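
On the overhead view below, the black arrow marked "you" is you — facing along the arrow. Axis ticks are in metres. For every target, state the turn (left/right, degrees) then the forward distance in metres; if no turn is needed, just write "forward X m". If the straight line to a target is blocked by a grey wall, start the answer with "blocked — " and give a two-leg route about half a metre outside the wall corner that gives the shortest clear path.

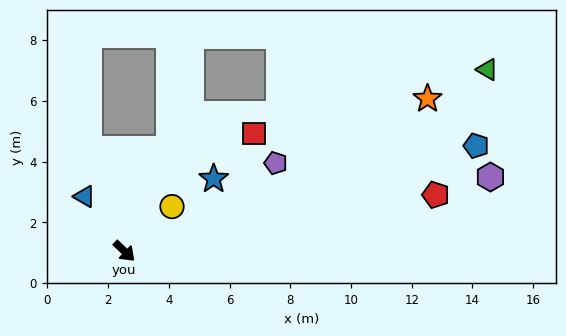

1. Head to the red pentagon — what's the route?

turn left 54°, forward 10.4 m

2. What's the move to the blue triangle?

turn left 170°, forward 2.2 m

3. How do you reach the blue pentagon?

turn left 60°, forward 12.1 m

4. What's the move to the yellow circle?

turn left 87°, forward 2.1 m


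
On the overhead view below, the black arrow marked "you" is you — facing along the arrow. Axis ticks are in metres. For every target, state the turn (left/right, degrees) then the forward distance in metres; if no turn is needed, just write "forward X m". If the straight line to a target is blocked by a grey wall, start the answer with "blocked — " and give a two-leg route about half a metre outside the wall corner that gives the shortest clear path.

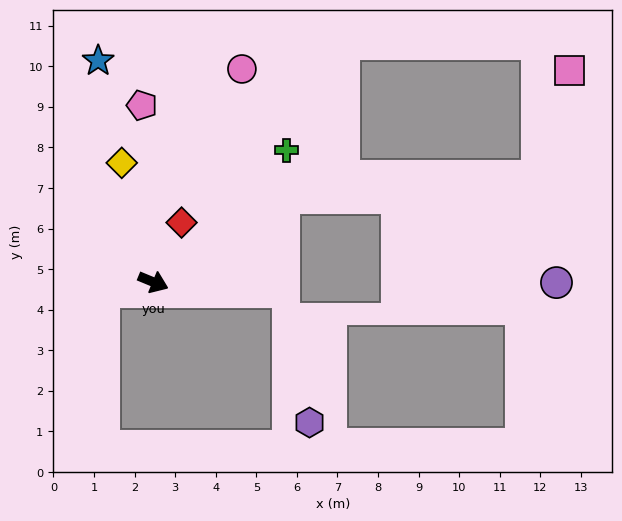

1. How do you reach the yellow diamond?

turn left 127°, forward 3.0 m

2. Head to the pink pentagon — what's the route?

turn left 116°, forward 4.4 m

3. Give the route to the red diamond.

turn left 87°, forward 1.6 m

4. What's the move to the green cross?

turn left 67°, forward 4.6 m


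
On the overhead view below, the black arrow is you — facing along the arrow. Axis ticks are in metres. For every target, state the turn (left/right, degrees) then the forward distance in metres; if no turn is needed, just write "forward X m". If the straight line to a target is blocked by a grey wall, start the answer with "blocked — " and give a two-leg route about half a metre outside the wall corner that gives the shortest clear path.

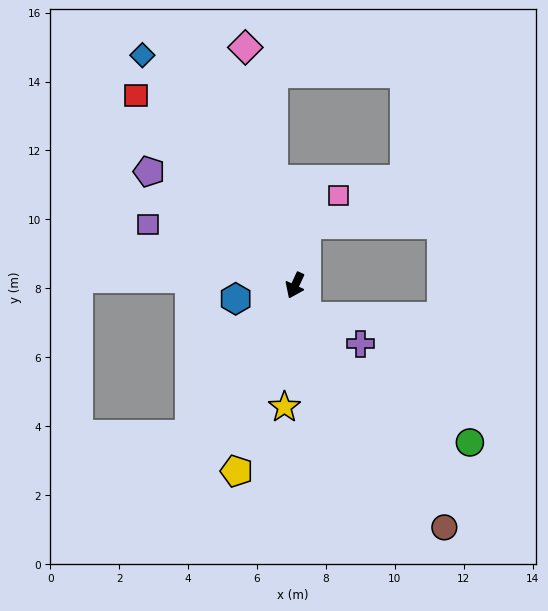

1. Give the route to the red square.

turn right 115°, forward 7.2 m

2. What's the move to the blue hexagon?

turn right 53°, forward 1.8 m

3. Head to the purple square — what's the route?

turn right 88°, forward 4.6 m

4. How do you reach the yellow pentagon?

turn left 7°, forward 5.6 m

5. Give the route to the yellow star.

turn left 20°, forward 3.5 m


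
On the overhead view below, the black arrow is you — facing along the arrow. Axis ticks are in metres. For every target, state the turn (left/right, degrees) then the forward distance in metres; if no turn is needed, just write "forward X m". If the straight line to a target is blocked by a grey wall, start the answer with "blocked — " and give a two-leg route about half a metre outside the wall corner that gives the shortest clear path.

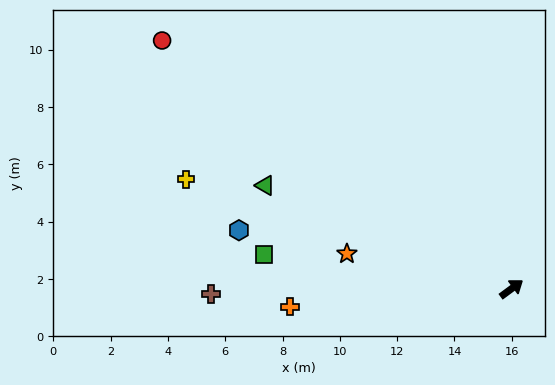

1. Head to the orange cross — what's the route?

turn left 148°, forward 7.8 m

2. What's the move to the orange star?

turn left 132°, forward 5.9 m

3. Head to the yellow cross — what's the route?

turn left 125°, forward 12.0 m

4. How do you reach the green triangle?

turn left 121°, forward 9.3 m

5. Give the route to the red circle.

turn left 108°, forward 15.0 m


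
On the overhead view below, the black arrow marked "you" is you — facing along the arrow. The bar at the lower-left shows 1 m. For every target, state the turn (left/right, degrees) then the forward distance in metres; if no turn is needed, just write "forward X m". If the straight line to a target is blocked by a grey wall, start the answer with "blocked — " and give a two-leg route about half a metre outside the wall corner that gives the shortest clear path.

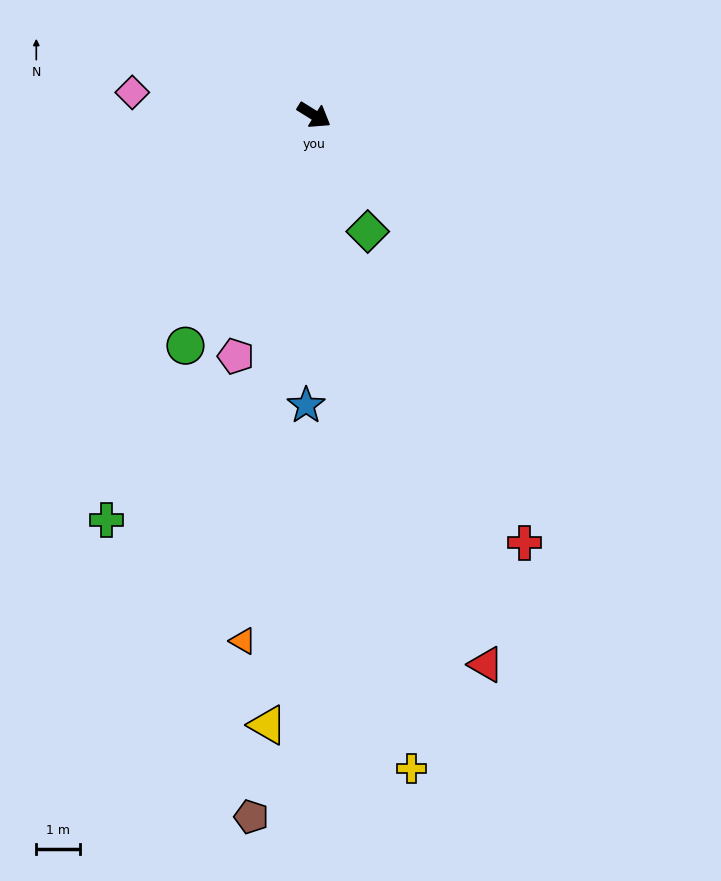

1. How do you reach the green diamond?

turn right 33°, forward 2.9 m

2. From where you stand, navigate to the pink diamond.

turn right 155°, forward 4.2 m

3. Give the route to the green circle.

turn right 87°, forward 6.0 m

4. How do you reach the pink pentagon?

turn right 76°, forward 5.8 m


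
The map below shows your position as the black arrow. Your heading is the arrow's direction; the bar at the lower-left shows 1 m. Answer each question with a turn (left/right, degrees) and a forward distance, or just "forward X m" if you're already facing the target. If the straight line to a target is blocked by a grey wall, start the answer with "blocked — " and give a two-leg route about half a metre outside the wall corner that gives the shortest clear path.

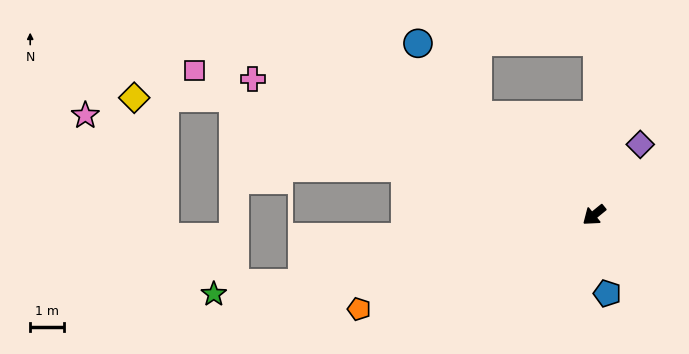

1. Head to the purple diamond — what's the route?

turn right 162°, forward 2.5 m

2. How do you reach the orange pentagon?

turn right 17°, forward 7.5 m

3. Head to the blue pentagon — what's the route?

turn left 60°, forward 2.4 m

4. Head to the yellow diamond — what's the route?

blocked — turn right 57°, forward 11.3 m, then turn left 18°, forward 2.9 m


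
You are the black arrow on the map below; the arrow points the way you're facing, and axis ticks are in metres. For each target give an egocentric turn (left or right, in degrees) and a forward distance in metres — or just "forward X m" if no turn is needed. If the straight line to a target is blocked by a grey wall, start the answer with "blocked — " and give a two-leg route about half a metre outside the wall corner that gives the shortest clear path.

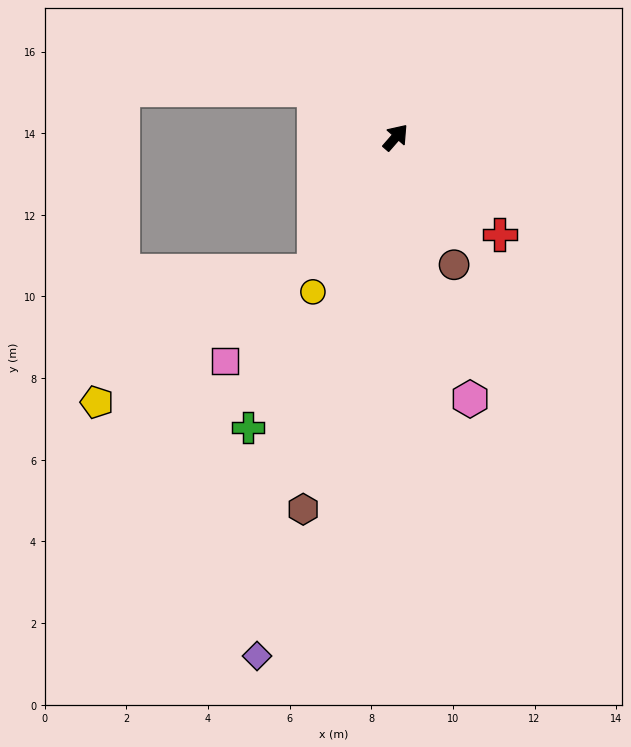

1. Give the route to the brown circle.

turn right 114°, forward 3.4 m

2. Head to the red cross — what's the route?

turn right 92°, forward 3.5 m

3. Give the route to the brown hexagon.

turn right 153°, forward 9.4 m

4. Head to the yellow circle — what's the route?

turn right 167°, forward 4.3 m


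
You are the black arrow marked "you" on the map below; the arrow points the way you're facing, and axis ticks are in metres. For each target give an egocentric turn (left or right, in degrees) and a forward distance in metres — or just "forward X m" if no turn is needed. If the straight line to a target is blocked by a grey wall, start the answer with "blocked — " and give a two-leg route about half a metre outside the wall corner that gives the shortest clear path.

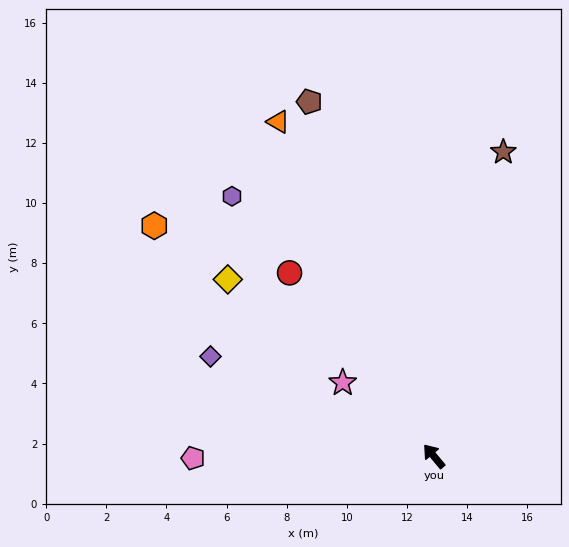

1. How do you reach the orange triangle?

turn right 15°, forward 12.3 m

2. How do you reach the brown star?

turn right 53°, forward 10.4 m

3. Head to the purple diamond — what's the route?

turn left 26°, forward 8.1 m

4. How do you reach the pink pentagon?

turn left 51°, forward 8.0 m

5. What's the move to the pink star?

turn left 11°, forward 3.9 m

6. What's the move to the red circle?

forward 7.8 m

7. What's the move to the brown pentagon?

turn right 20°, forward 12.5 m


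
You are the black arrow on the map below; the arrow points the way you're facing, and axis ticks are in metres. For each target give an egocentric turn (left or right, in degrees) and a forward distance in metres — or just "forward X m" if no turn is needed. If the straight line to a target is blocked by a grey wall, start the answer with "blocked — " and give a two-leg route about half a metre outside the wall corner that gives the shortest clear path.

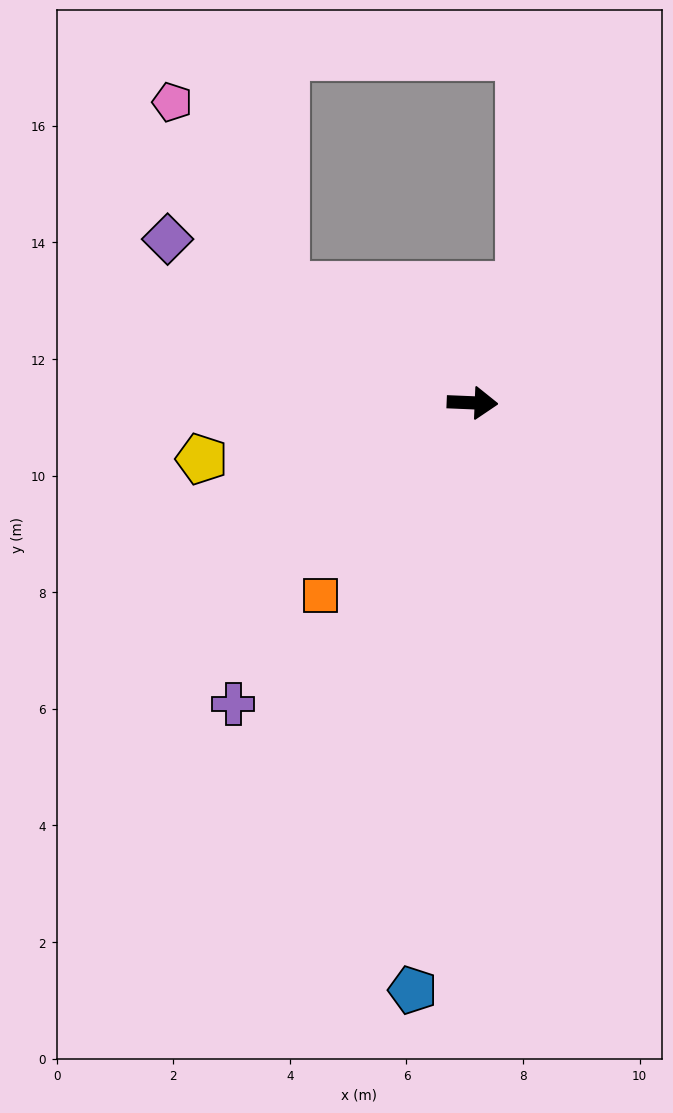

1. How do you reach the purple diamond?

turn left 154°, forward 5.9 m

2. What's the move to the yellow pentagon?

turn right 166°, forward 4.7 m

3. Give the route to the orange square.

turn right 126°, forward 4.2 m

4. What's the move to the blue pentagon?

turn right 93°, forward 10.1 m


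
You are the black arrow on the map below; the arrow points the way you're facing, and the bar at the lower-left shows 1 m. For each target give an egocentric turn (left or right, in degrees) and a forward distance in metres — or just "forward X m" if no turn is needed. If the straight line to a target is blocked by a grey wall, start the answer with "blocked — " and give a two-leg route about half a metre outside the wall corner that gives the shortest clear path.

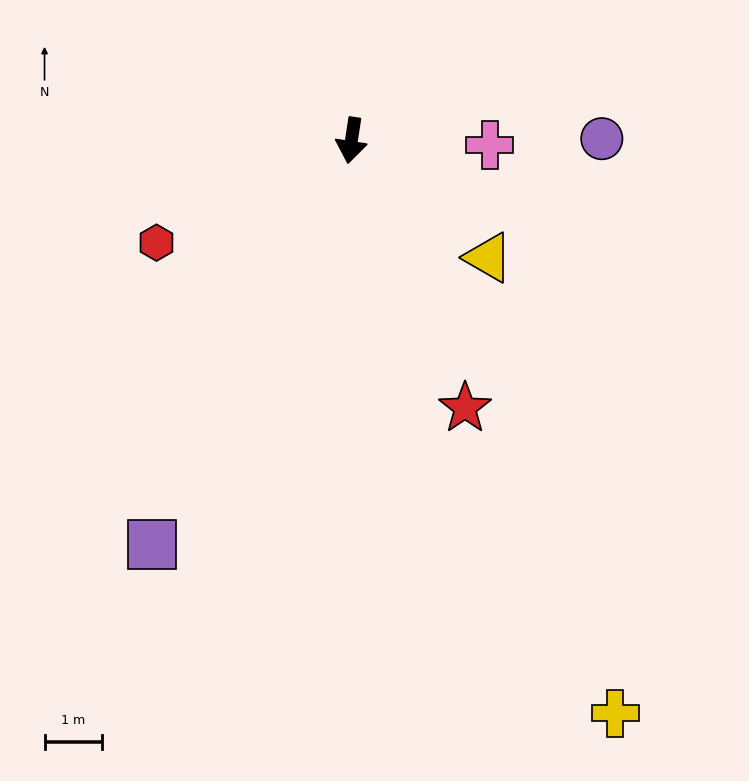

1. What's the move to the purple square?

turn right 18°, forward 7.9 m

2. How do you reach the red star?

turn left 32°, forward 5.1 m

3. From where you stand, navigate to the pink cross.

turn left 97°, forward 2.4 m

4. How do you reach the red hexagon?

turn right 54°, forward 3.8 m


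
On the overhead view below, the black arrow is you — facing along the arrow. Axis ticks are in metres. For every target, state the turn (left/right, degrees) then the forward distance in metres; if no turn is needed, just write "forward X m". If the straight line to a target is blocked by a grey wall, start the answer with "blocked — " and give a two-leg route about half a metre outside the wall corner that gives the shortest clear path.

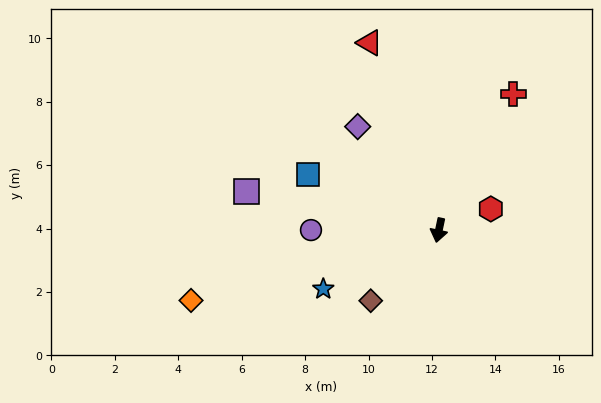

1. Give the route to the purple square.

turn right 89°, forward 6.2 m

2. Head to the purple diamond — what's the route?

turn right 130°, forward 4.2 m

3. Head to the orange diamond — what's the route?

turn right 62°, forward 8.1 m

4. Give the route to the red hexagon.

turn left 124°, forward 1.8 m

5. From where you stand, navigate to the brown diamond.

turn right 32°, forward 3.1 m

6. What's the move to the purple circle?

turn right 78°, forward 4.0 m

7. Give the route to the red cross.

turn left 163°, forward 4.9 m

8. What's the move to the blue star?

turn right 51°, forward 4.1 m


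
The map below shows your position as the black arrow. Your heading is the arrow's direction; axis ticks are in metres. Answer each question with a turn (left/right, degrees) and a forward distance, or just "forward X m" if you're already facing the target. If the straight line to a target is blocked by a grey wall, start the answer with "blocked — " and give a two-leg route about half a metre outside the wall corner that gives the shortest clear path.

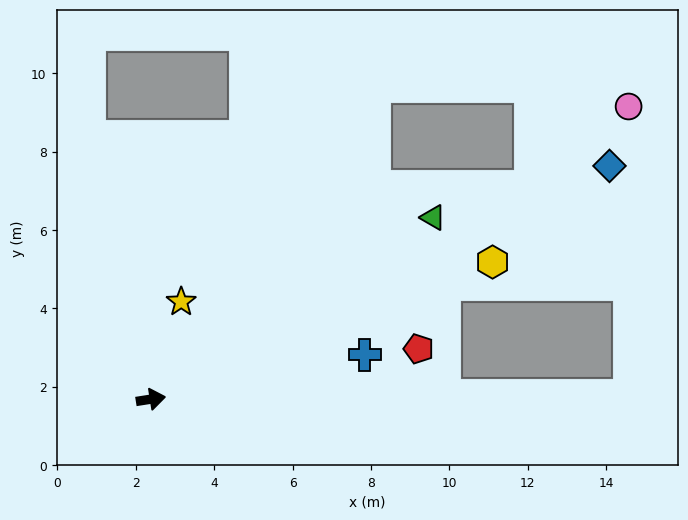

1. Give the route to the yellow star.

turn left 64°, forward 2.6 m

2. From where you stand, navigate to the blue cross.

turn left 3°, forward 5.6 m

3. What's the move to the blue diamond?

turn left 18°, forward 13.1 m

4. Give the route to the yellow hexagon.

turn left 13°, forward 9.4 m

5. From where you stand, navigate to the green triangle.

turn left 24°, forward 8.6 m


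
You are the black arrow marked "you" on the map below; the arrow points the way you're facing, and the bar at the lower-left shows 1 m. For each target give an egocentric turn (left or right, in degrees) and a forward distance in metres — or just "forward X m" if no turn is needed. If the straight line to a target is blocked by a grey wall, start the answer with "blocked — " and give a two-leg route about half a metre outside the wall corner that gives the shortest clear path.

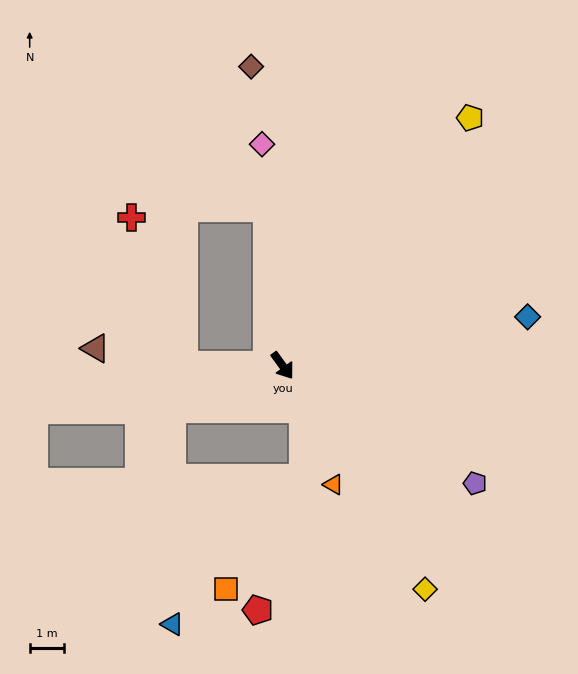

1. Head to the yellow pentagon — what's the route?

turn left 107°, forward 9.0 m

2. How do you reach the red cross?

blocked — turn right 126°, forward 2.9 m, then turn right 71°, forward 4.5 m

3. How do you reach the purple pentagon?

turn left 22°, forward 6.6 m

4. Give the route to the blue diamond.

turn left 65°, forward 7.3 m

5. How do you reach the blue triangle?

blocked — turn right 105°, forward 3.5 m, then turn left 69°, forward 6.3 m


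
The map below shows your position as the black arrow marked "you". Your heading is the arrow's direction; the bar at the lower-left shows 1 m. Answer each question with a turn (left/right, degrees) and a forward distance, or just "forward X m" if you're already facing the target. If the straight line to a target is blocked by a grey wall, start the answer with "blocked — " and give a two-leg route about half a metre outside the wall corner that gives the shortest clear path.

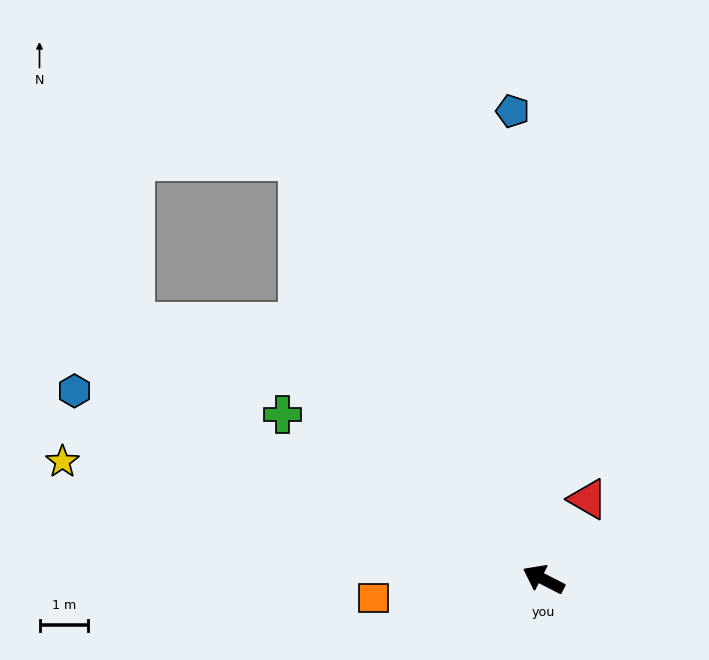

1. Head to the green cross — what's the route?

turn right 5°, forward 6.3 m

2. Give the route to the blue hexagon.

turn left 5°, forward 10.3 m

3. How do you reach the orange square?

turn left 33°, forward 3.5 m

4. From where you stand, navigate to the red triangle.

turn right 92°, forward 1.9 m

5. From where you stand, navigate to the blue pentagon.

turn right 59°, forward 9.6 m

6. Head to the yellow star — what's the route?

turn left 13°, forward 10.1 m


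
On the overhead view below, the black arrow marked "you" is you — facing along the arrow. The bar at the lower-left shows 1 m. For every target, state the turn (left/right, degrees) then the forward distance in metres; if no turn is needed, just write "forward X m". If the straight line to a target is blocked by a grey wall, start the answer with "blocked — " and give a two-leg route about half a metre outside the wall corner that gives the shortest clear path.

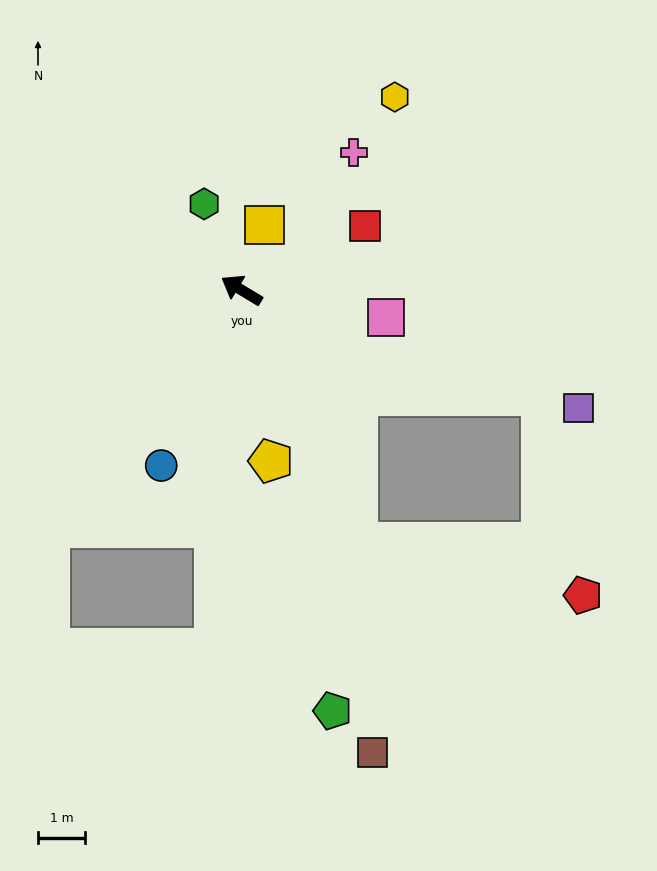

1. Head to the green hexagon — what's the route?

turn right 35°, forward 2.0 m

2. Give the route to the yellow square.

turn right 78°, forward 1.5 m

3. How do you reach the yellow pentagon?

turn left 131°, forward 3.7 m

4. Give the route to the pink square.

turn right 160°, forward 3.1 m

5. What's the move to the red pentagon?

blocked — turn left 146°, forward 5.9 m, then turn left 52°, forward 4.9 m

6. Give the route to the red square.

turn right 122°, forward 3.0 m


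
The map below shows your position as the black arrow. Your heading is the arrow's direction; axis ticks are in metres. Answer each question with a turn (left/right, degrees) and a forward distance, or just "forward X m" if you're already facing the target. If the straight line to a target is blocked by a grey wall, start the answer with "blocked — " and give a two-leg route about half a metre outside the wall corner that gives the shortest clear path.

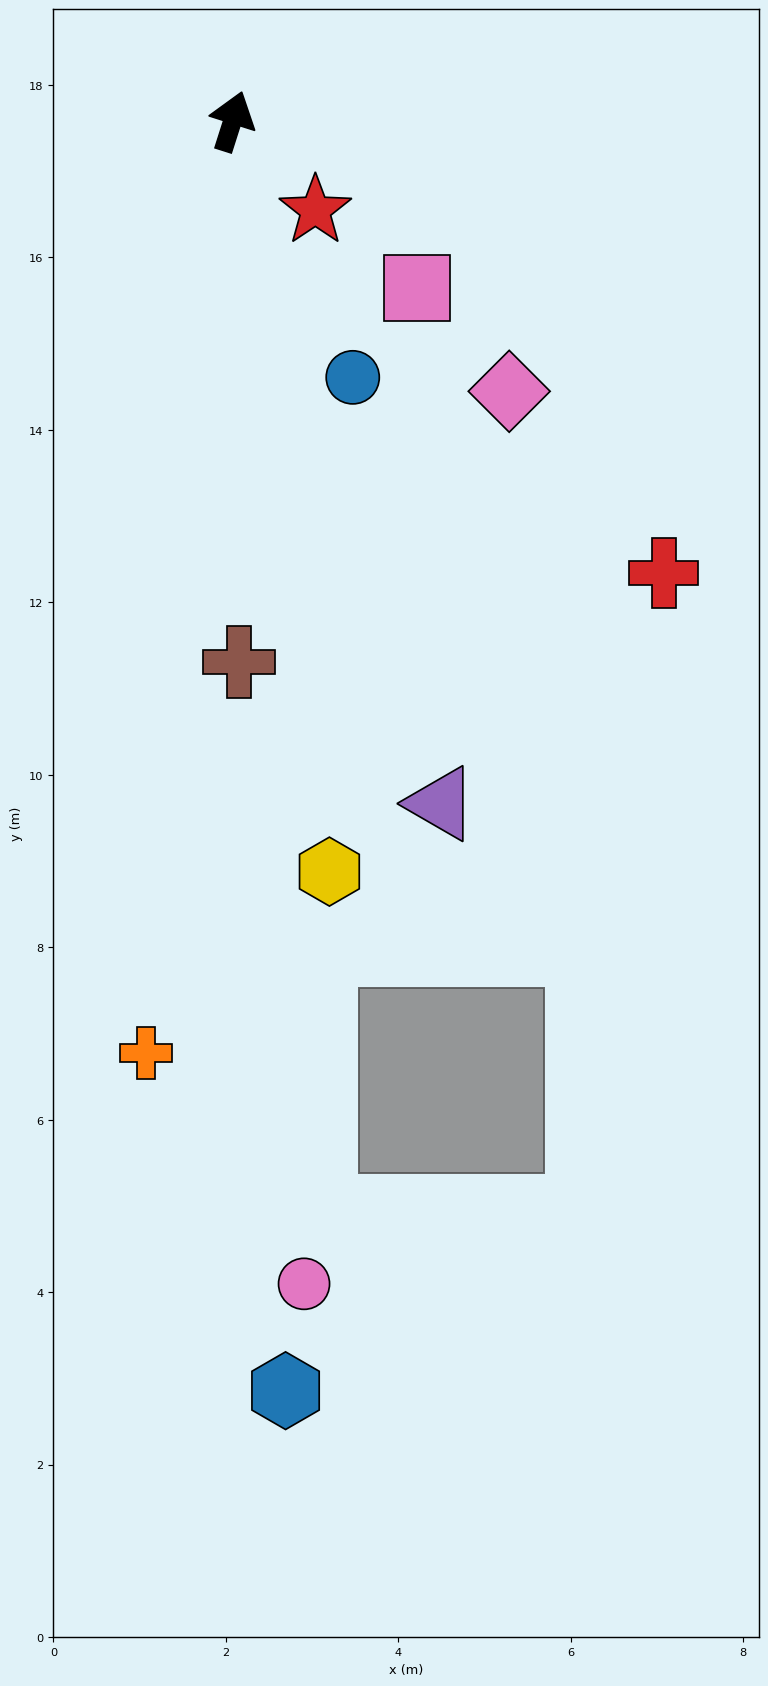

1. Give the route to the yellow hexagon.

turn right 155°, forward 8.8 m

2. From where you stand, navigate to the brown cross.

turn right 162°, forward 6.3 m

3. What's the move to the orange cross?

turn right 168°, forward 10.8 m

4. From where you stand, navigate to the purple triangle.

turn right 145°, forward 8.3 m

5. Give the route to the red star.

turn right 119°, forward 1.4 m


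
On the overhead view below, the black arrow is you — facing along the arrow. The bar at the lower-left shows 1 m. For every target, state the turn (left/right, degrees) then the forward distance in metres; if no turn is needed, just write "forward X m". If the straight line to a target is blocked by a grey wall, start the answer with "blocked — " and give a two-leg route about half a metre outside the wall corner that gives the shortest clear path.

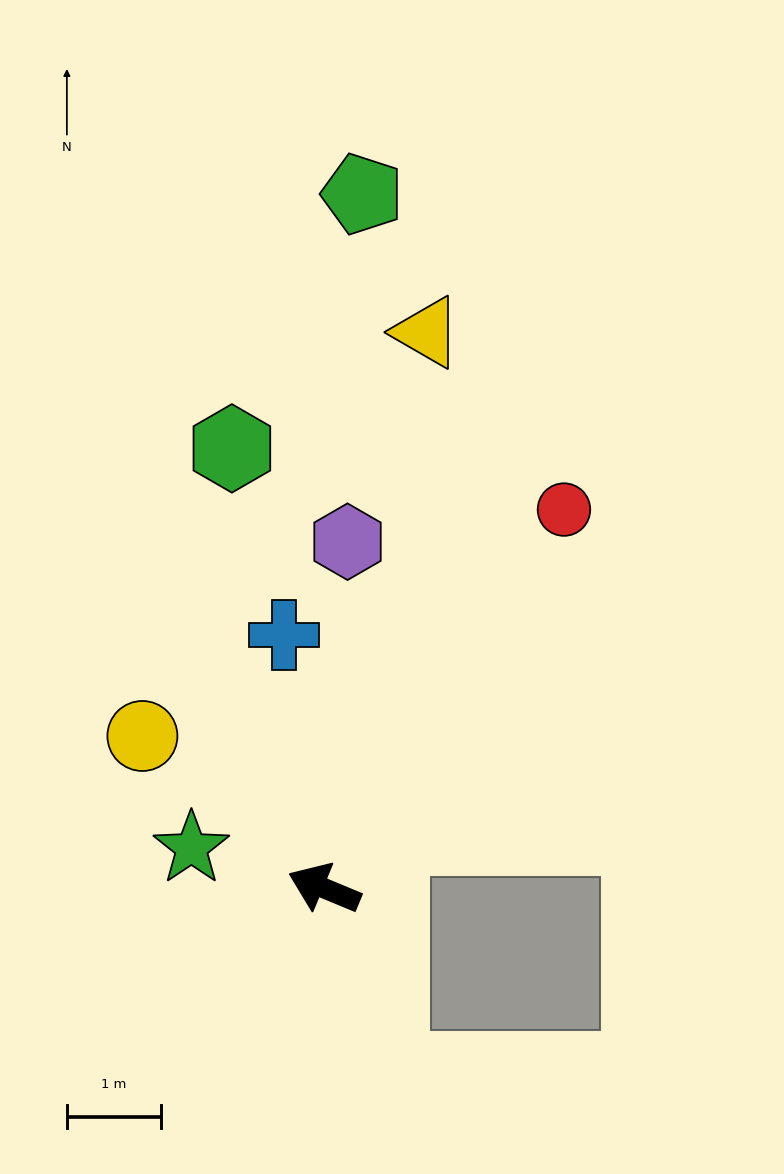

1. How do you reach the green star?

turn left 6°, forward 1.5 m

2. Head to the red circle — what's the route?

turn right 100°, forward 4.8 m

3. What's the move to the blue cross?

turn right 59°, forward 2.7 m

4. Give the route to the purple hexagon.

turn right 71°, forward 3.7 m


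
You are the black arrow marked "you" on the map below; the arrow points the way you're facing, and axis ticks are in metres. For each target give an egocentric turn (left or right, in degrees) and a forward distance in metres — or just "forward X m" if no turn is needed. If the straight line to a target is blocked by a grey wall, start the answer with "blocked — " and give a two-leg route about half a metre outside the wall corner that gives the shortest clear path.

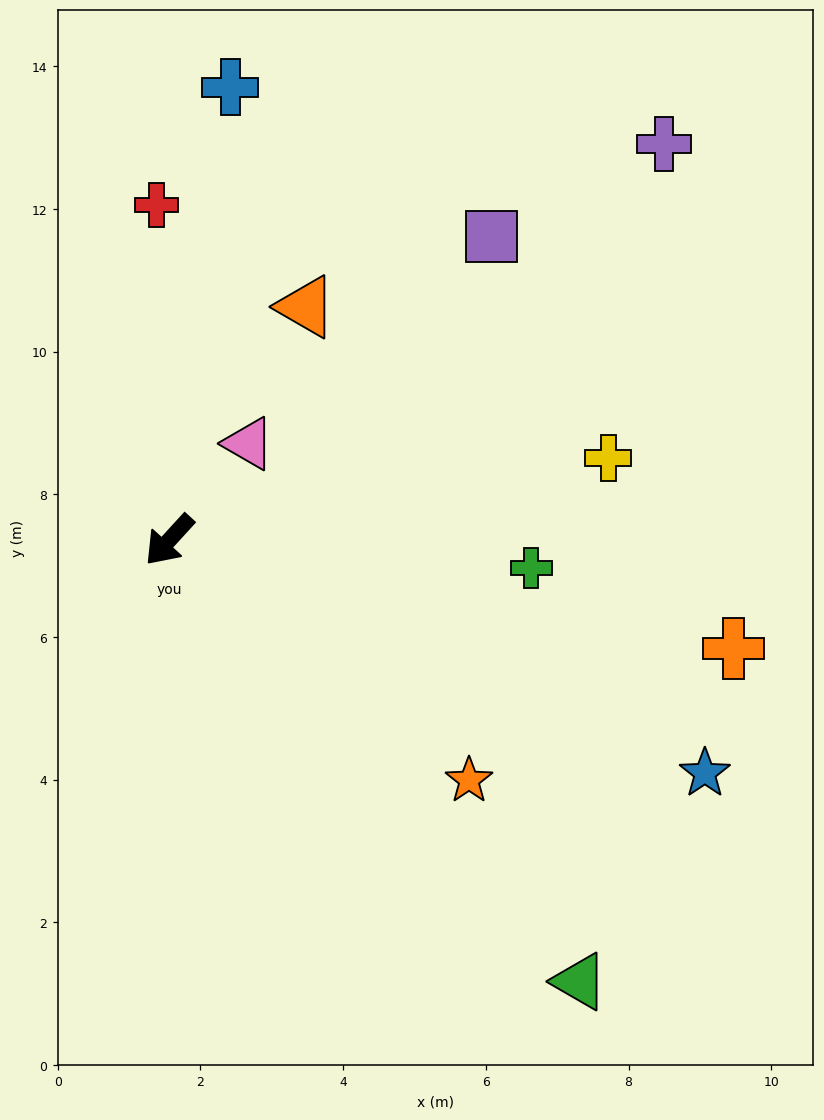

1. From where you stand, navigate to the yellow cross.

turn left 143°, forward 6.3 m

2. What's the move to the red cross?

turn right 135°, forward 4.7 m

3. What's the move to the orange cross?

turn left 122°, forward 8.1 m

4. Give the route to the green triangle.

turn left 85°, forward 8.4 m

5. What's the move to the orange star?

turn left 94°, forward 5.4 m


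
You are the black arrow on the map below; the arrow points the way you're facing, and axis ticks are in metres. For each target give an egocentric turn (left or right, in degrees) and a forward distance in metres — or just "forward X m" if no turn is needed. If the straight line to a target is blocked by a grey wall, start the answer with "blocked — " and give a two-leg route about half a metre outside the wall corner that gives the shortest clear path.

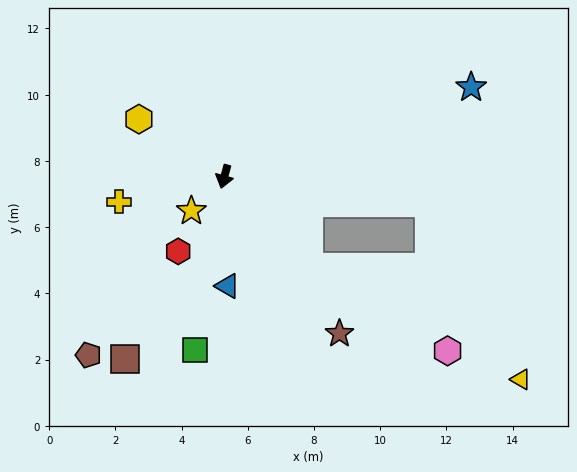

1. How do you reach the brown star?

turn left 52°, forward 5.9 m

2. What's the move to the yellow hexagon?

turn right 109°, forward 3.1 m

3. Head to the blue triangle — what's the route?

turn left 17°, forward 3.3 m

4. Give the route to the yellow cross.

turn right 61°, forward 3.3 m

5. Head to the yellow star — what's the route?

turn right 29°, forward 1.4 m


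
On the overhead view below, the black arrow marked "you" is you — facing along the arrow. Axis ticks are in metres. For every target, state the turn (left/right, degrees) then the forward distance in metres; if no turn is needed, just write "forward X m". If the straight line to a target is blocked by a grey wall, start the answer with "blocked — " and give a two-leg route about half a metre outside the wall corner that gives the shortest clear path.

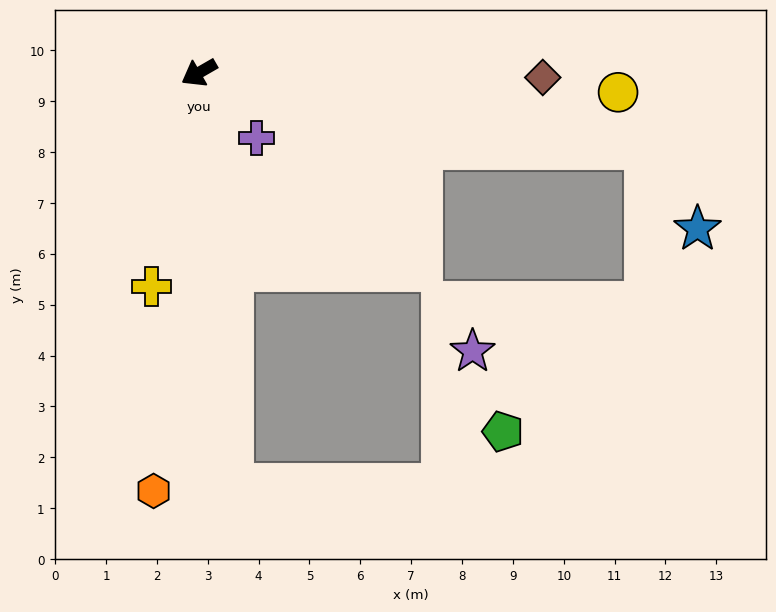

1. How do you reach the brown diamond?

turn left 149°, forward 6.8 m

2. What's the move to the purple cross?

turn left 101°, forward 1.7 m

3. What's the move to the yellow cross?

turn left 48°, forward 4.3 m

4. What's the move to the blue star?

blocked — turn left 140°, forward 8.9 m, then turn right 47°, forward 1.9 m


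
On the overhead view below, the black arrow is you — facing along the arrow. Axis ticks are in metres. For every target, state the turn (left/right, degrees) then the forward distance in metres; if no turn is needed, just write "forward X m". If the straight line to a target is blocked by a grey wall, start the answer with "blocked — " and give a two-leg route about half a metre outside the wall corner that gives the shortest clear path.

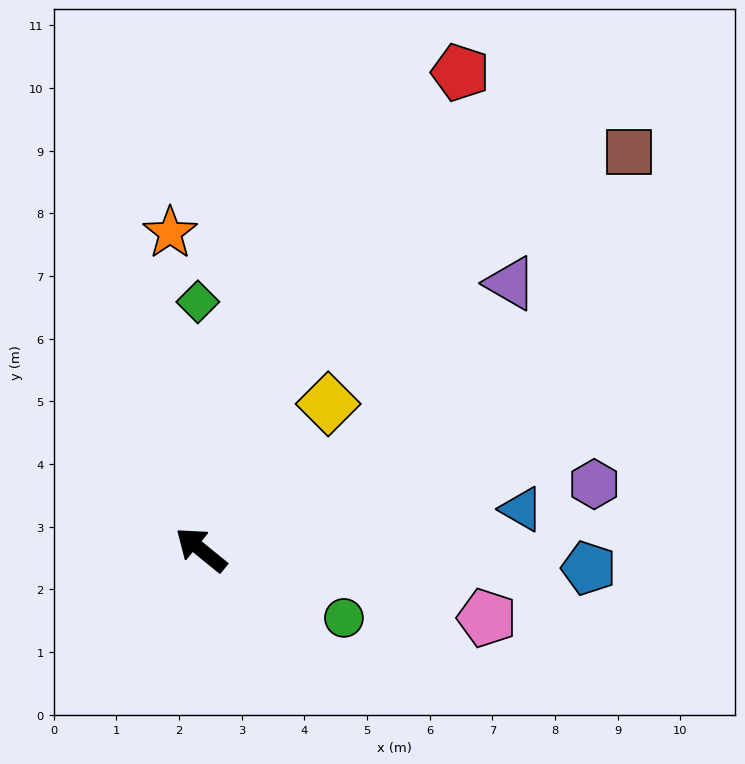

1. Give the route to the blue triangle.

turn right 134°, forward 5.2 m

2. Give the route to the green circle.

turn right 166°, forward 2.5 m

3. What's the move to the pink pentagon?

turn right 154°, forward 4.7 m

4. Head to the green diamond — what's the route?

turn right 50°, forward 4.0 m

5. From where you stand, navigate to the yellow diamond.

turn right 92°, forward 3.1 m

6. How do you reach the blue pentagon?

turn right 144°, forward 6.2 m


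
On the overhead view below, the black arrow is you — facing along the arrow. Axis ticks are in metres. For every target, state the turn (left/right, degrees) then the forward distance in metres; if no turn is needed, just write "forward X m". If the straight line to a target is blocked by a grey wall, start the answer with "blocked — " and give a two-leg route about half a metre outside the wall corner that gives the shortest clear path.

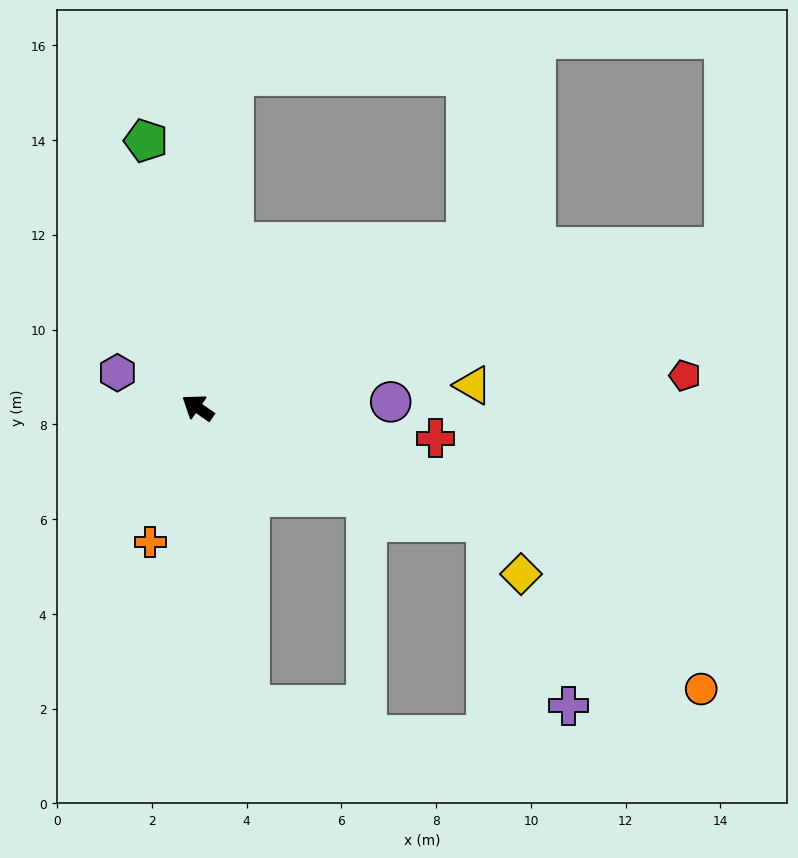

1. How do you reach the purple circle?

turn right 144°, forward 4.1 m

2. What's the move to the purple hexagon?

turn left 11°, forward 1.8 m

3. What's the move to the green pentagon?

turn right 44°, forward 5.7 m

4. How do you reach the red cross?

turn right 153°, forward 5.1 m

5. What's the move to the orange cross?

turn left 105°, forward 3.0 m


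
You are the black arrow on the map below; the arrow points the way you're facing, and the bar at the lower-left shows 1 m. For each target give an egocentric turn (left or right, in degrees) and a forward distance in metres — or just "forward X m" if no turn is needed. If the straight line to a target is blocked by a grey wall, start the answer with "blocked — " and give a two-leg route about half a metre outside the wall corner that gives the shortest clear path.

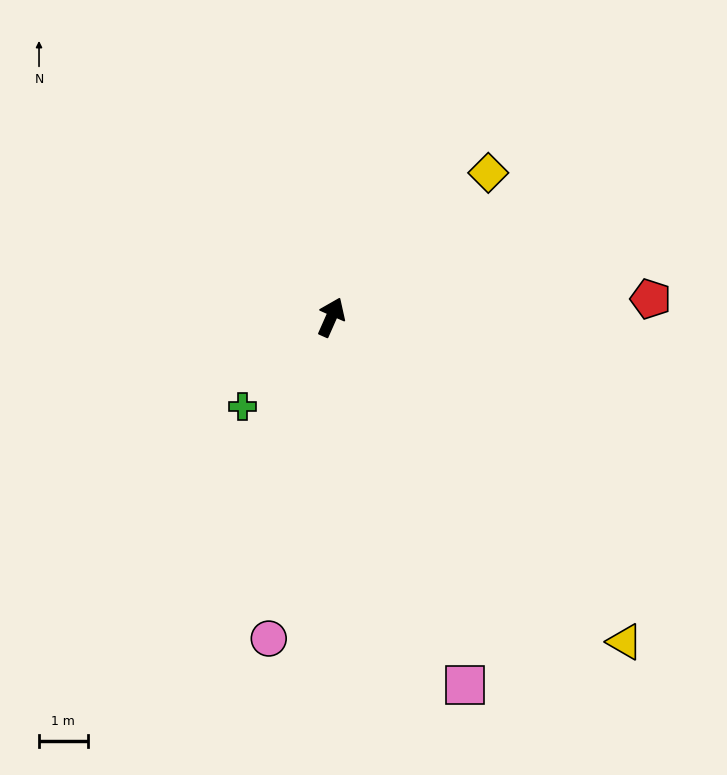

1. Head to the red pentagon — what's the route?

turn right 63°, forward 6.6 m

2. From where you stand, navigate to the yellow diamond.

turn right 24°, forward 4.4 m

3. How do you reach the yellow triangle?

turn right 114°, forward 9.0 m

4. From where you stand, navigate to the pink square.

turn right 136°, forward 8.1 m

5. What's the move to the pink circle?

turn right 167°, forward 6.7 m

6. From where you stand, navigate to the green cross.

turn left 159°, forward 2.6 m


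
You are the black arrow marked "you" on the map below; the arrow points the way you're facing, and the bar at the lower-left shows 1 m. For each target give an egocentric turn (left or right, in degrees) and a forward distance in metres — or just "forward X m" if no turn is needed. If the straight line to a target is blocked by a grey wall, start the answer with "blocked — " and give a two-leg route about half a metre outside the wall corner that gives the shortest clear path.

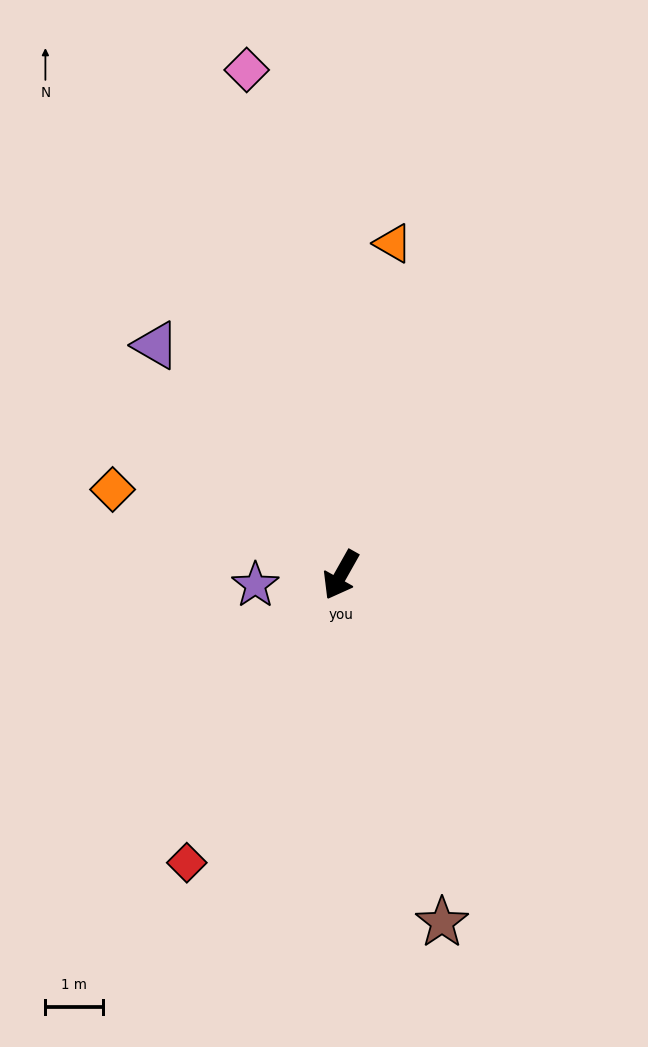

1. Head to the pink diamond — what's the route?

turn right 140°, forward 8.9 m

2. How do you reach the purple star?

turn right 54°, forward 1.5 m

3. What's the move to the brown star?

turn left 46°, forward 6.3 m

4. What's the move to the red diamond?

forward 5.7 m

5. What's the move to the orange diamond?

turn right 81°, forward 4.2 m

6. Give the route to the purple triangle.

turn right 112°, forward 5.1 m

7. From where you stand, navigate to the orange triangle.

turn right 160°, forward 5.8 m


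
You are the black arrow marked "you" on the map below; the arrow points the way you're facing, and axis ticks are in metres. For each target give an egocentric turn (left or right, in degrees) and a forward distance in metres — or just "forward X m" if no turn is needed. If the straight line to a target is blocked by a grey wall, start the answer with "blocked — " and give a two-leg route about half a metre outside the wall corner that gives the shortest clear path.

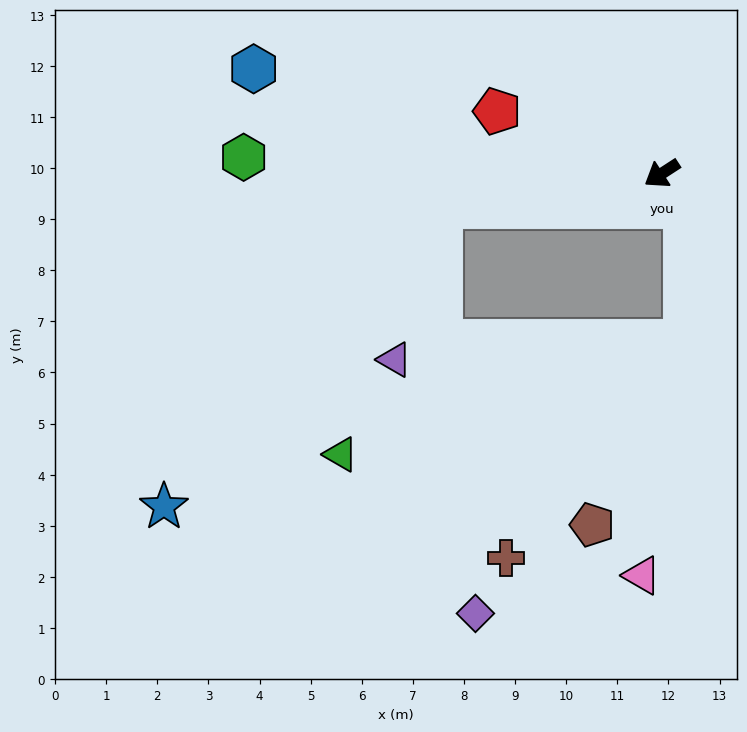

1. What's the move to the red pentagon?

turn right 54°, forward 3.4 m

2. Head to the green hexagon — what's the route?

turn right 35°, forward 8.2 m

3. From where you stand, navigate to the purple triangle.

blocked — turn right 24°, forward 4.4 m, then turn left 64°, forward 3.1 m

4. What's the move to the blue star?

blocked — turn right 24°, forward 4.4 m, then turn left 38°, forward 8.0 m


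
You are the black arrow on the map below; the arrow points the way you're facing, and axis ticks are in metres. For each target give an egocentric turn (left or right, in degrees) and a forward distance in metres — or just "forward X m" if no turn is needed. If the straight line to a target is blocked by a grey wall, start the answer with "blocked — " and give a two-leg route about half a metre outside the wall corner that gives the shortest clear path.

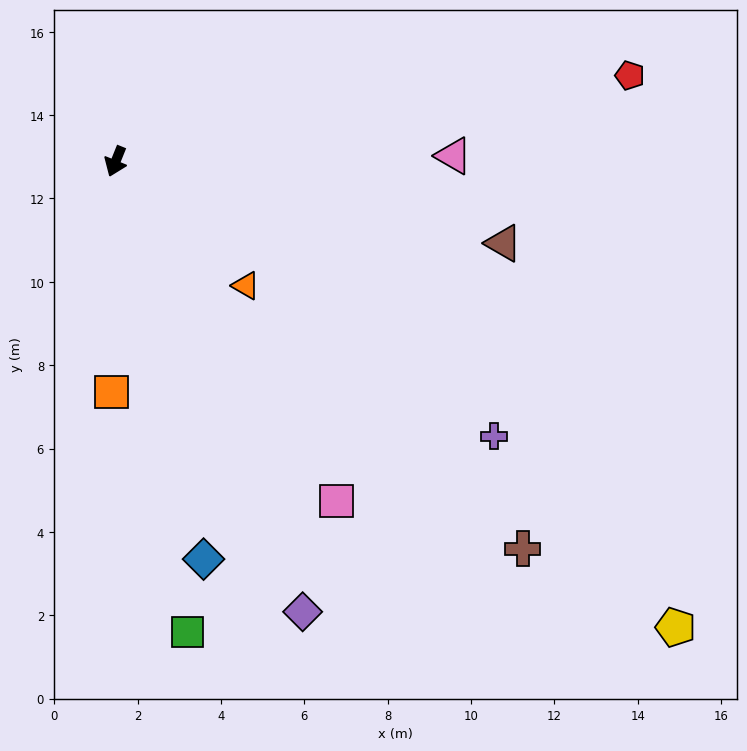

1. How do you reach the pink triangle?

turn left 113°, forward 8.1 m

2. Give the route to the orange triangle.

turn left 68°, forward 4.3 m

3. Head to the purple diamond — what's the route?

turn left 45°, forward 11.7 m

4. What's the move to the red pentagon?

turn left 121°, forward 12.5 m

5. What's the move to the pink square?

turn left 55°, forward 9.7 m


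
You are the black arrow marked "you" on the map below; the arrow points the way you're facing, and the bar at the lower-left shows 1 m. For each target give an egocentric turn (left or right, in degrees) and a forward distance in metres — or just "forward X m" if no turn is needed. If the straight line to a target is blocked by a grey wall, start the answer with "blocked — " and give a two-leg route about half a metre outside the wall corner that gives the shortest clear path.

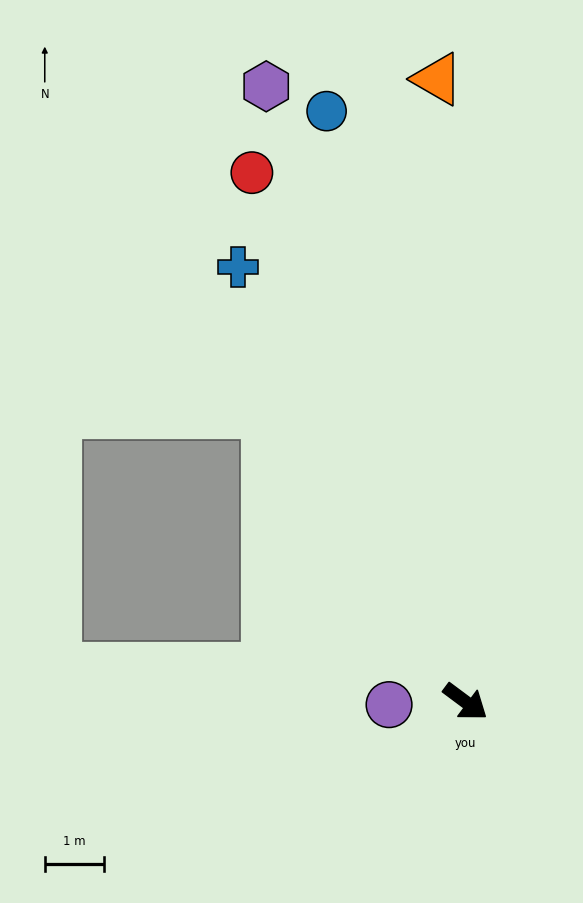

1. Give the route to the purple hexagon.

turn left 145°, forward 11.0 m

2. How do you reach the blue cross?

turn left 154°, forward 8.3 m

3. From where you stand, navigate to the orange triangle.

turn left 129°, forward 10.6 m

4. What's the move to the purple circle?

turn right 141°, forward 1.3 m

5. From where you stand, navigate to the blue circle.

turn left 140°, forward 10.3 m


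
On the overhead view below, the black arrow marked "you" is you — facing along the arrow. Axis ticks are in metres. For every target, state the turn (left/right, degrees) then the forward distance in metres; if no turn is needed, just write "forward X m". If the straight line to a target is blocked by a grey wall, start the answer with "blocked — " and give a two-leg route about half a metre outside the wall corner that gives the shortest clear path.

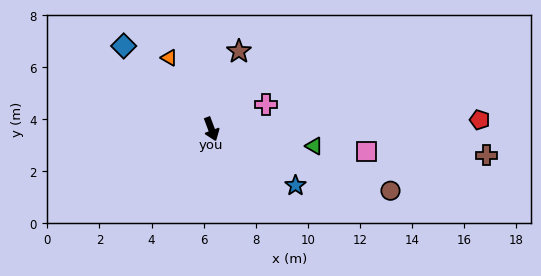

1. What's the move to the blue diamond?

turn right 154°, forward 4.6 m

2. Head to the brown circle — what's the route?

turn left 50°, forward 7.3 m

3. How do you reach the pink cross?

turn left 94°, forward 2.3 m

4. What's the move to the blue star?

turn left 36°, forward 3.9 m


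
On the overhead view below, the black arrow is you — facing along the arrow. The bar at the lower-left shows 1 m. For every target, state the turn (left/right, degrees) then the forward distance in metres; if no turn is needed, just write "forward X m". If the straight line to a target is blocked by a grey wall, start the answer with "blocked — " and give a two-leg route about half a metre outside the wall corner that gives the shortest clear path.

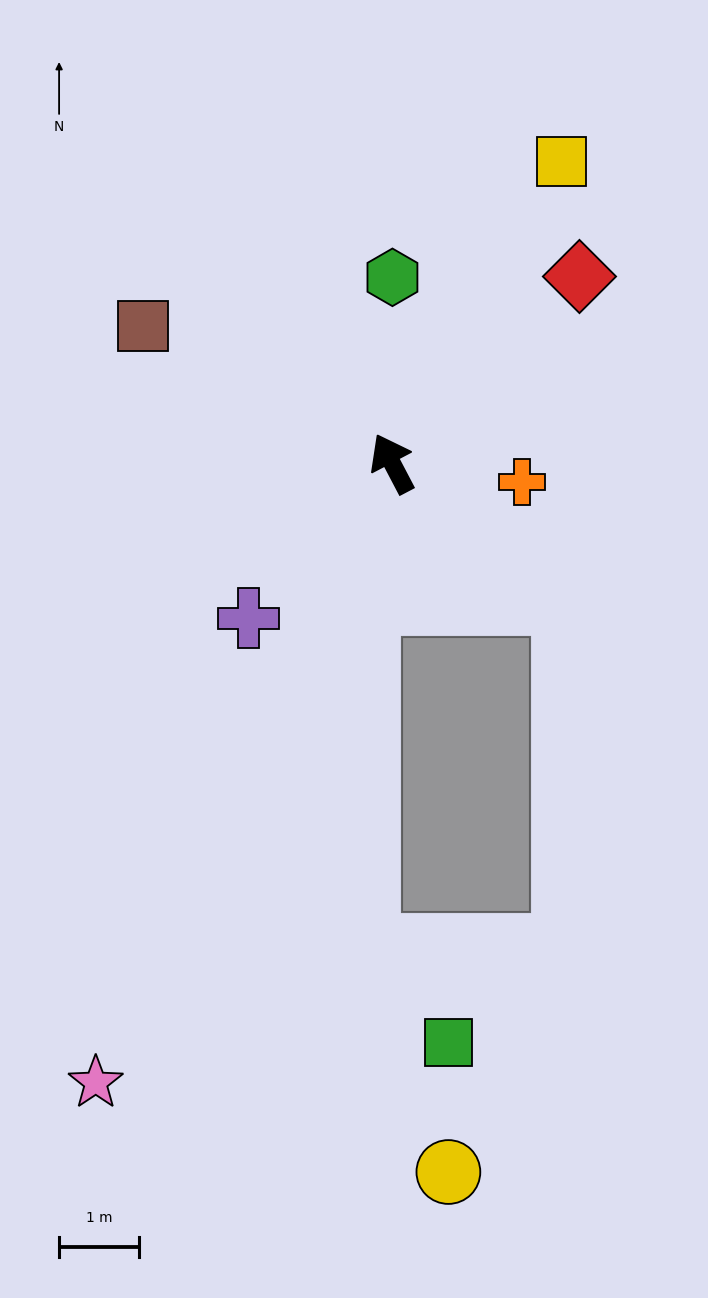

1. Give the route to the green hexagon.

turn right 28°, forward 2.3 m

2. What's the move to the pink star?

turn left 127°, forward 8.6 m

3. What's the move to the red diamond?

turn right 73°, forward 3.3 m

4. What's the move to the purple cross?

turn left 109°, forward 2.6 m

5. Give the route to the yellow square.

turn right 57°, forward 4.3 m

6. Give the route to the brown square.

turn left 33°, forward 3.5 m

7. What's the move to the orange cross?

turn right 126°, forward 1.6 m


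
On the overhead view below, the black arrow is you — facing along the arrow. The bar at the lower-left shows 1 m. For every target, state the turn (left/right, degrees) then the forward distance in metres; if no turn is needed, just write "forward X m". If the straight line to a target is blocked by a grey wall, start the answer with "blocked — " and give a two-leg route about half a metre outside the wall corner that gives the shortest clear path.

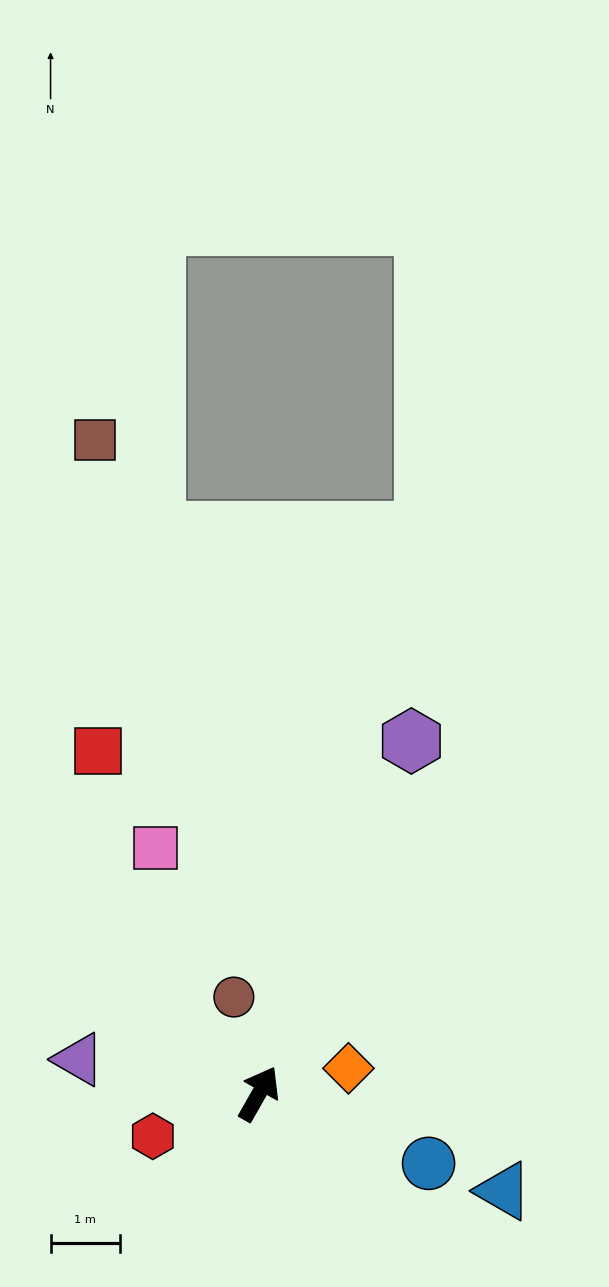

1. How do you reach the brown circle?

turn left 44°, forward 1.4 m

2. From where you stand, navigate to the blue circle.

turn right 83°, forward 2.7 m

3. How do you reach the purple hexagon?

turn left 6°, forward 5.6 m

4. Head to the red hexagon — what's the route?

turn left 141°, forward 1.7 m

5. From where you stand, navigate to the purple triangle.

turn left 109°, forward 2.7 m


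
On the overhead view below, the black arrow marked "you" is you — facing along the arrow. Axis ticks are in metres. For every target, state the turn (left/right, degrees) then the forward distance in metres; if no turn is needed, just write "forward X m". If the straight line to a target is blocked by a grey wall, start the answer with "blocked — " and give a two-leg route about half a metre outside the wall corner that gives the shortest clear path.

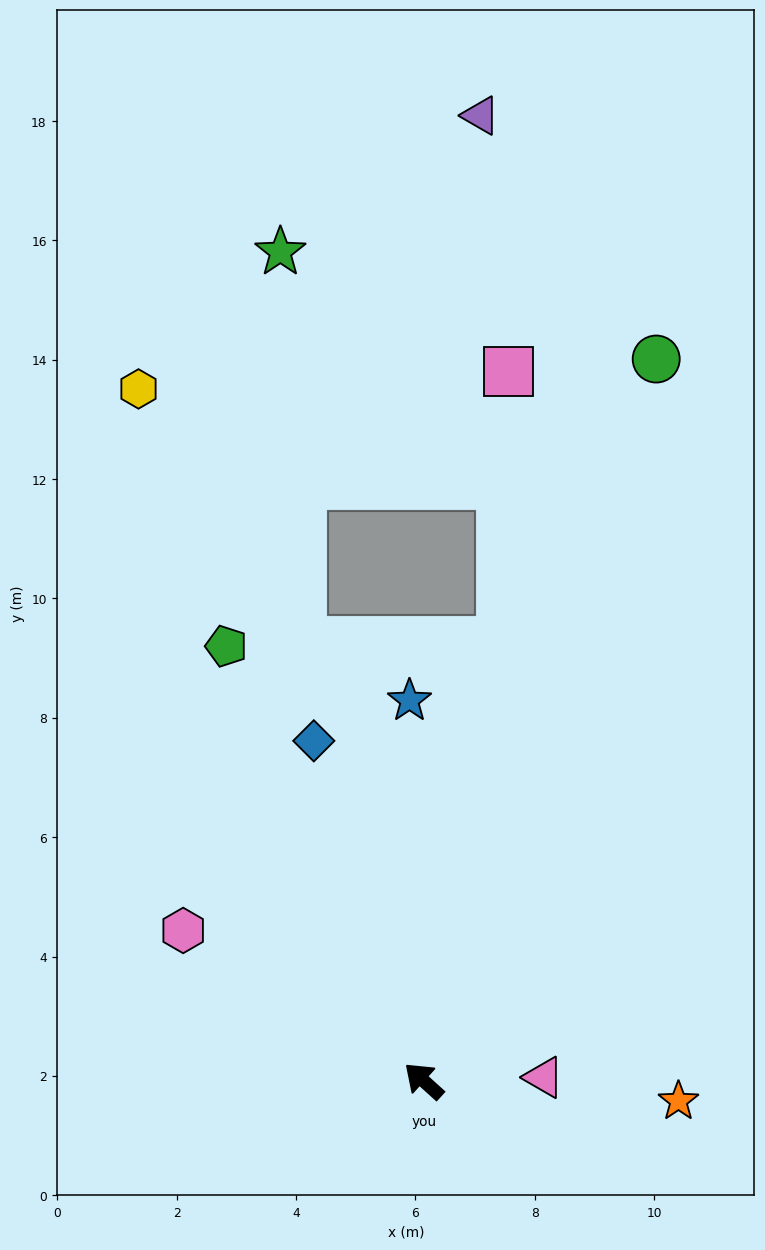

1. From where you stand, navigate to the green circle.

turn right 66°, forward 12.7 m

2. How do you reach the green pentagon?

turn right 23°, forward 8.0 m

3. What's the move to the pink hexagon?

turn left 10°, forward 4.8 m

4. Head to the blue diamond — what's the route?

turn right 30°, forward 6.0 m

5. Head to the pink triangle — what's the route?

turn right 136°, forward 2.0 m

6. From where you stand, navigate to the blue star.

turn right 46°, forward 6.4 m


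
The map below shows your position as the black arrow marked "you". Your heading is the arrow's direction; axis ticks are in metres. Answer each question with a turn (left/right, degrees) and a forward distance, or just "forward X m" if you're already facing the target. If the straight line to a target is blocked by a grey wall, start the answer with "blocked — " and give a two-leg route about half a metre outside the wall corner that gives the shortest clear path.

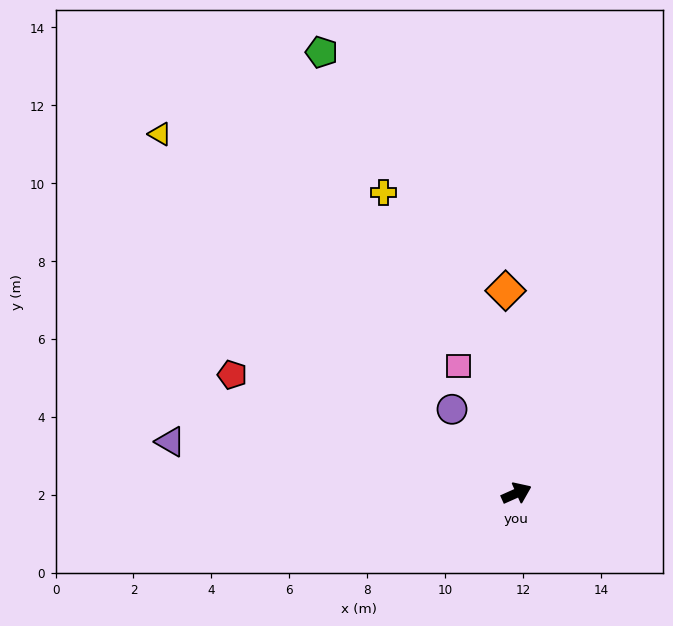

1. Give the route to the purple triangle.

turn left 147°, forward 9.0 m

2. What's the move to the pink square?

turn left 90°, forward 3.6 m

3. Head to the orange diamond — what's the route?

turn left 69°, forward 5.2 m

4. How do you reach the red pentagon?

turn left 133°, forward 7.9 m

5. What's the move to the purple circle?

turn left 103°, forward 2.7 m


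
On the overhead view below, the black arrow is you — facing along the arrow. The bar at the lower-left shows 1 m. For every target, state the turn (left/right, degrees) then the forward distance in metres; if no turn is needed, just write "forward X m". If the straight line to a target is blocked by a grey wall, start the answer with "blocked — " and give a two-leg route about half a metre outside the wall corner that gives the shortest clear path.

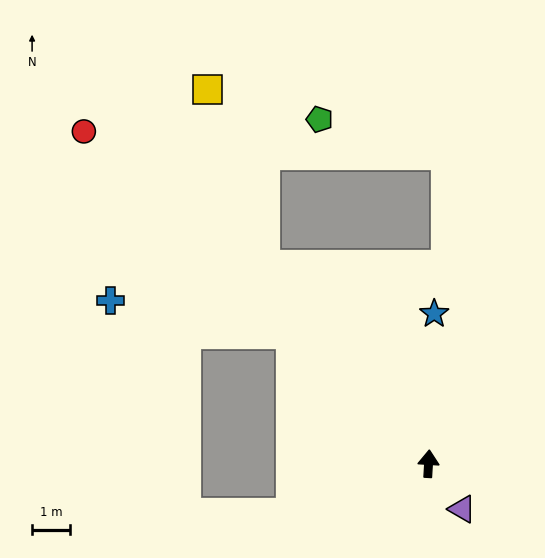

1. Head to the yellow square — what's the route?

blocked — turn left 43°, forward 6.7 m, then turn right 22°, forward 4.9 m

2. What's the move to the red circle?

turn left 49°, forward 12.6 m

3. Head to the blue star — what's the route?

forward 3.9 m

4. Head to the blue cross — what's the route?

blocked — turn left 50°, forward 5.0 m, then turn left 33°, forward 4.9 m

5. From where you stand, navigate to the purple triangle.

turn right 140°, forward 1.5 m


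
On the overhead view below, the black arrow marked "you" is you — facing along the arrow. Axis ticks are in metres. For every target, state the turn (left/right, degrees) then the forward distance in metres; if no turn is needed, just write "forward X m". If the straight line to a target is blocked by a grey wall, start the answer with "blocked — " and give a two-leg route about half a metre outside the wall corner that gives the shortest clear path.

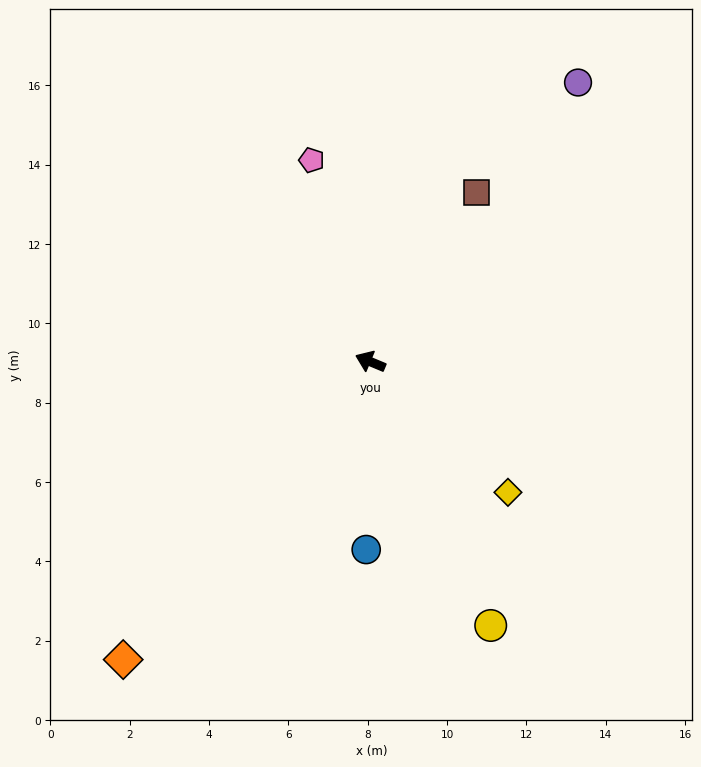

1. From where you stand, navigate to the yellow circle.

turn left 137°, forward 7.3 m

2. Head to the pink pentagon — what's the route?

turn right 51°, forward 5.3 m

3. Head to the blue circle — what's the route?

turn left 111°, forward 4.7 m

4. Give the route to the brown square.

turn right 100°, forward 5.0 m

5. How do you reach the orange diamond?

turn left 73°, forward 9.8 m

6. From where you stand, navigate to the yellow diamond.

turn left 159°, forward 4.8 m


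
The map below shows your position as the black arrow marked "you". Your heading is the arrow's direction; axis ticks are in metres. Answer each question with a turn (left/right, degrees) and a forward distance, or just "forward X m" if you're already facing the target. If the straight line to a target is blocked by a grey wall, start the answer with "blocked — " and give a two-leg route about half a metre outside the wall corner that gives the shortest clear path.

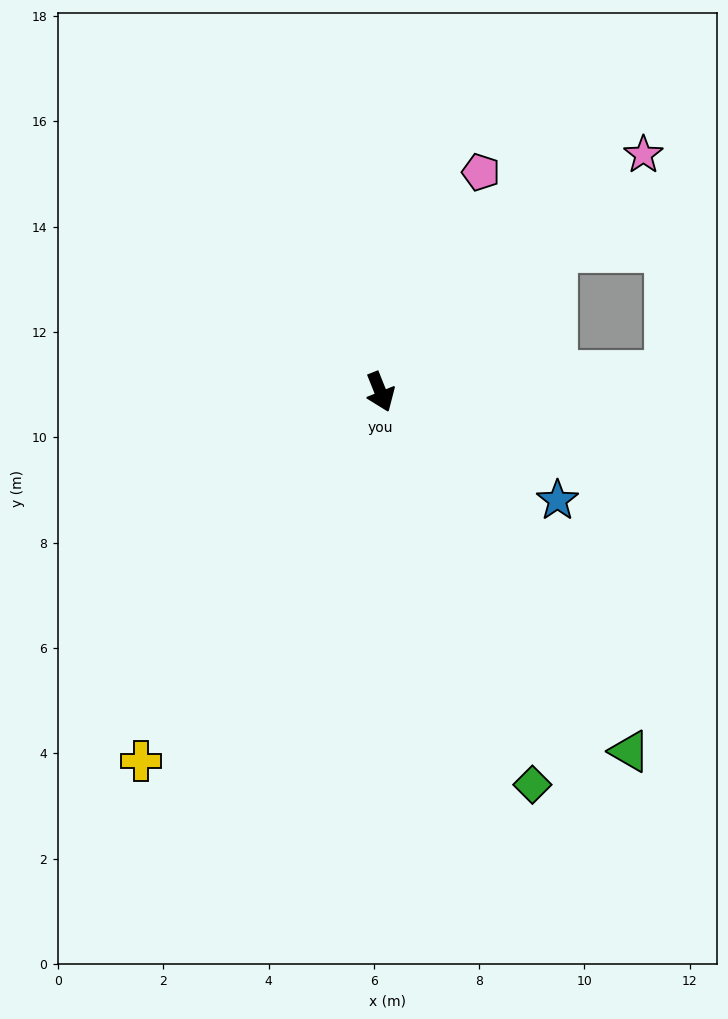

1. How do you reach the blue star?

turn left 37°, forward 3.9 m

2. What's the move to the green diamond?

forward 8.0 m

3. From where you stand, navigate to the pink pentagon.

turn left 134°, forward 4.6 m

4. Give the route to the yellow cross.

turn right 55°, forward 8.4 m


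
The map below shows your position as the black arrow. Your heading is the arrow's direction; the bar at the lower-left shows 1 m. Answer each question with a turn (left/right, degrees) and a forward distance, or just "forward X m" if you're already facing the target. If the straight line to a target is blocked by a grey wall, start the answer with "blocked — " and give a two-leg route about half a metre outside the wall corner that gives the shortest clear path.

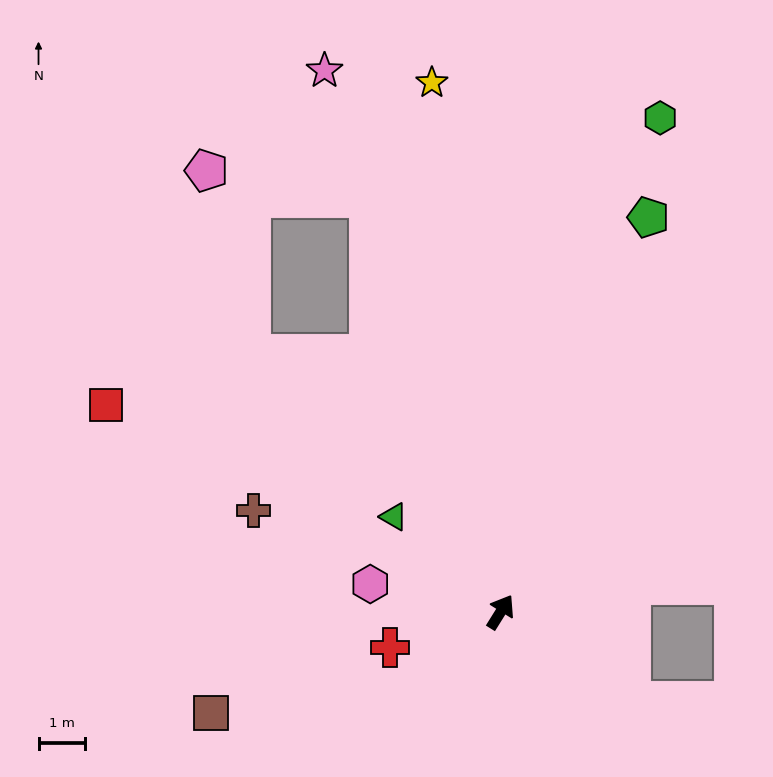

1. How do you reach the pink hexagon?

turn left 110°, forward 2.9 m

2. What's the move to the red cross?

turn left 140°, forward 2.5 m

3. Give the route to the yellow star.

turn left 39°, forward 11.5 m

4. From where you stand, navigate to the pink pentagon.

blocked — turn left 50°, forward 9.4 m, then turn left 62°, forward 3.6 m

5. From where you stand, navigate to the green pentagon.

turn left 11°, forward 9.1 m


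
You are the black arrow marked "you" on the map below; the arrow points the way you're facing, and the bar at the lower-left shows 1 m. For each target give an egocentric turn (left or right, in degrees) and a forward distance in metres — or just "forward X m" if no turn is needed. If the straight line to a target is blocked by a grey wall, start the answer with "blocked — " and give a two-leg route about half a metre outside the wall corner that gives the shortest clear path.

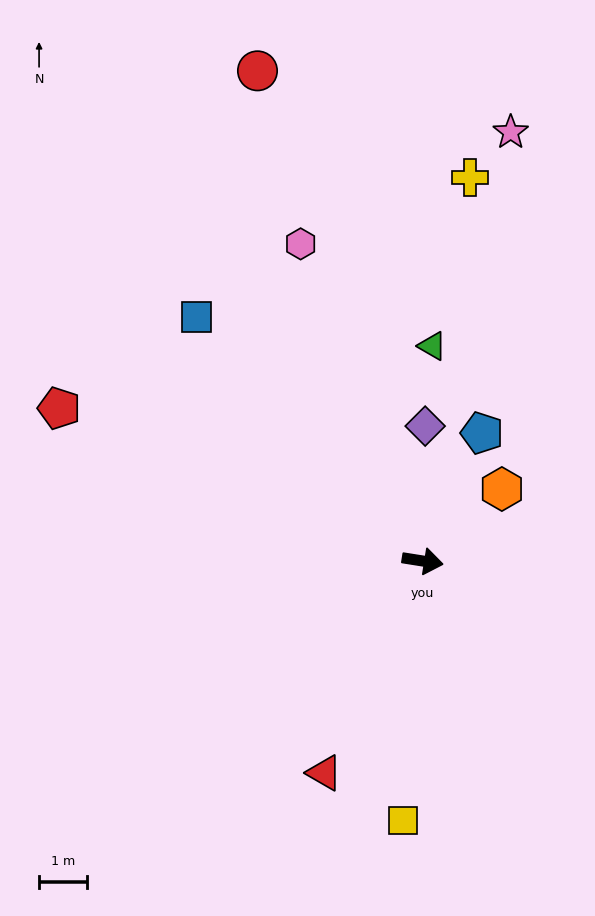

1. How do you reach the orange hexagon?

turn left 51°, forward 2.2 m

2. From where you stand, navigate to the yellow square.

turn right 85°, forward 5.4 m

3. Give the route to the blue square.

turn left 142°, forward 6.9 m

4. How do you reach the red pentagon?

turn left 166°, forward 8.2 m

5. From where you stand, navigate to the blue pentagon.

turn left 74°, forward 2.9 m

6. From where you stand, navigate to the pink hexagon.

turn left 120°, forward 7.0 m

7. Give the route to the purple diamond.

turn left 98°, forward 2.8 m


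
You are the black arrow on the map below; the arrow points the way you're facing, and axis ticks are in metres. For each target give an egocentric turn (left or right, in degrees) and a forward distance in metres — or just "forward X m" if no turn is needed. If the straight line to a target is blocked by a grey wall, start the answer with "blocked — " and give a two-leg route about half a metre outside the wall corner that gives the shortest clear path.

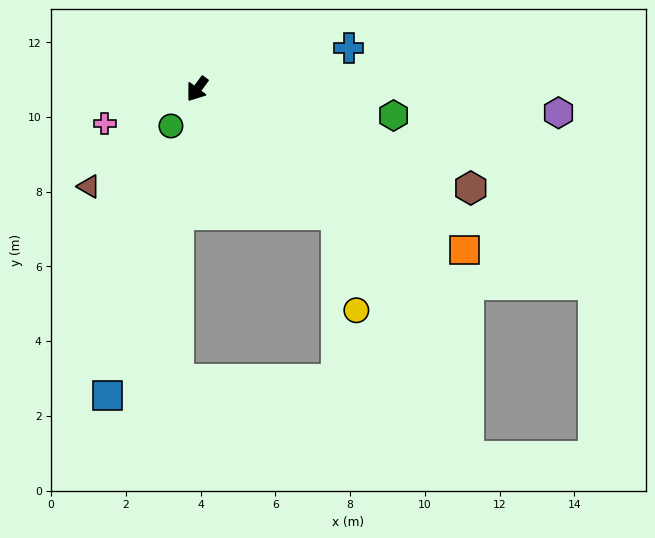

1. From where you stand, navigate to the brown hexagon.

turn left 106°, forward 7.8 m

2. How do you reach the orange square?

turn left 95°, forward 8.4 m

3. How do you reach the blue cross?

turn left 142°, forward 4.2 m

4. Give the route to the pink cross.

turn right 33°, forward 2.6 m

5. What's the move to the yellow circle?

blocked — turn left 85°, forward 5.0 m, then turn right 37°, forward 2.6 m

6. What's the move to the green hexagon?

turn left 119°, forward 5.3 m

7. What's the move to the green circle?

forward 1.2 m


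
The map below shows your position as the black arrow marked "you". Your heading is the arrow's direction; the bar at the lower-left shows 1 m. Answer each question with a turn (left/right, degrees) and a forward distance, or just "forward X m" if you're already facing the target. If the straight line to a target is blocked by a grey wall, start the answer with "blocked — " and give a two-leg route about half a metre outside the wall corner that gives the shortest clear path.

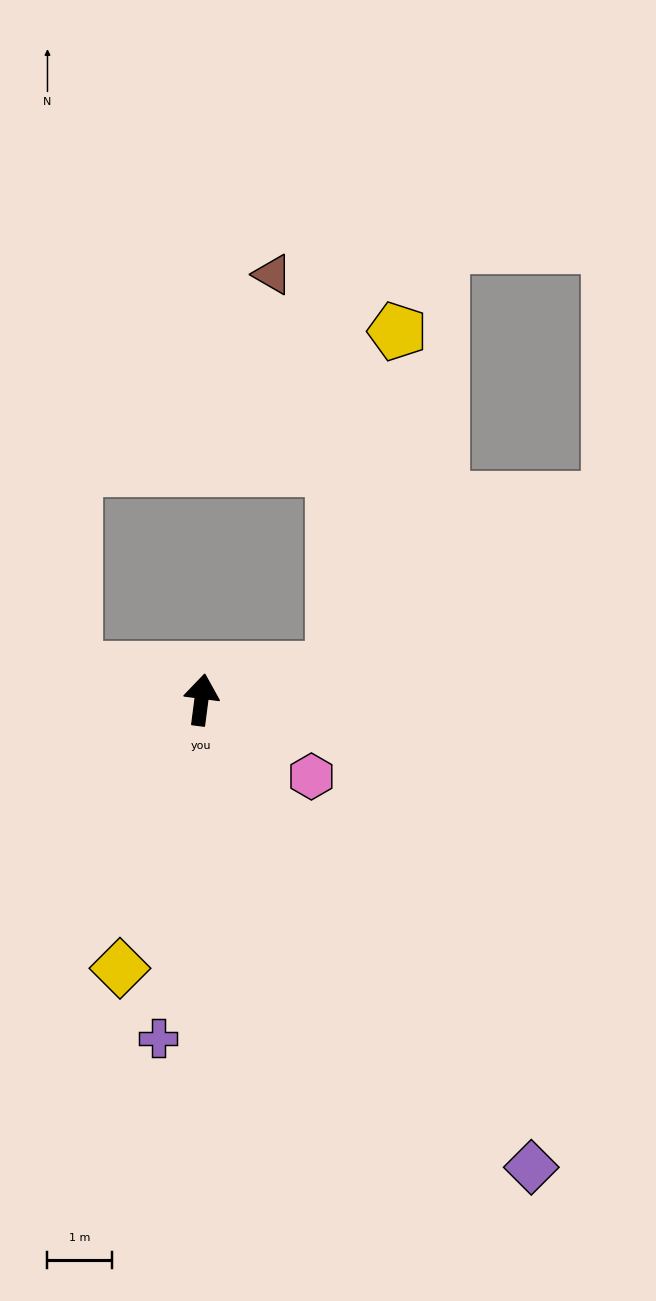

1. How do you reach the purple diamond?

turn right 137°, forward 8.9 m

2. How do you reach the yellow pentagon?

blocked — turn right 69°, forward 2.1 m, then turn left 66°, forward 5.4 m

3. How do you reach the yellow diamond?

turn left 171°, forward 4.4 m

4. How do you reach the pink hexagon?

turn right 117°, forward 2.1 m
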